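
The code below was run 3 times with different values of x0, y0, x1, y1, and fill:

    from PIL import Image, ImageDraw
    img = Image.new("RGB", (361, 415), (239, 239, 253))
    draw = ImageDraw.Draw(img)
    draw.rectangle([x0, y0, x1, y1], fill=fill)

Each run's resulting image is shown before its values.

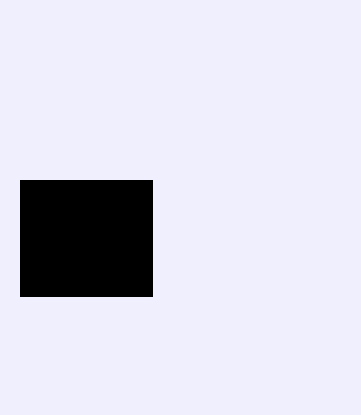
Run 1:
x0 = 20
y0 = 180
x1 = 152
y1 = 296
fill = 'black'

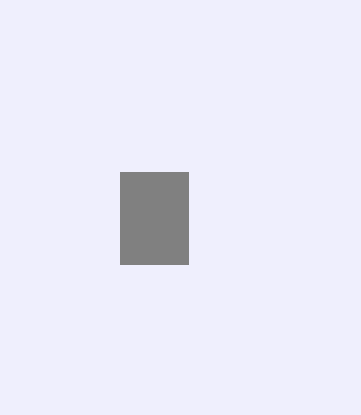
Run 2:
x0 = 120, y0 = 172, x1 = 188, y1 = 264, fill = 'gray'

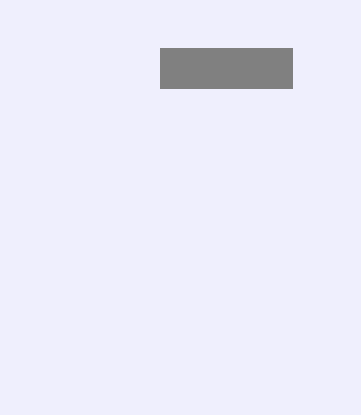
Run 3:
x0 = 160
y0 = 48
x1 = 292
y1 = 88
fill = 'gray'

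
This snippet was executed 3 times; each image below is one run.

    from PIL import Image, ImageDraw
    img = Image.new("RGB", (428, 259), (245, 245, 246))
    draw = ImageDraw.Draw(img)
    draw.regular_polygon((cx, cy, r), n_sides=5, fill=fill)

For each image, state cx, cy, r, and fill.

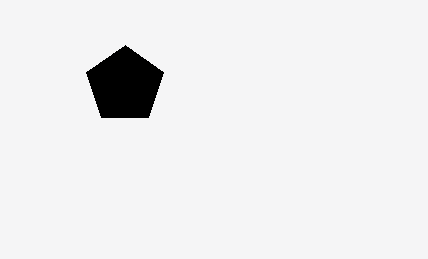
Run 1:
cx = 125, cy = 85, r = 40, fill = 'black'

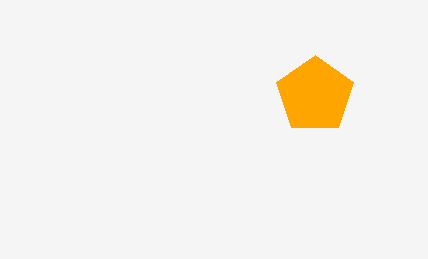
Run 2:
cx = 315; cy = 95; r = 40; fill = 'orange'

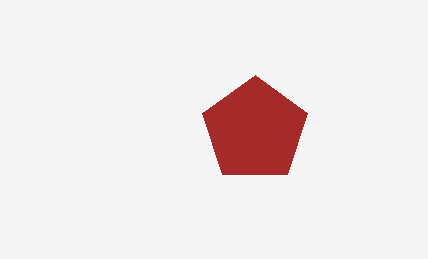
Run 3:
cx = 255, cy = 130, r = 55, fill = 'brown'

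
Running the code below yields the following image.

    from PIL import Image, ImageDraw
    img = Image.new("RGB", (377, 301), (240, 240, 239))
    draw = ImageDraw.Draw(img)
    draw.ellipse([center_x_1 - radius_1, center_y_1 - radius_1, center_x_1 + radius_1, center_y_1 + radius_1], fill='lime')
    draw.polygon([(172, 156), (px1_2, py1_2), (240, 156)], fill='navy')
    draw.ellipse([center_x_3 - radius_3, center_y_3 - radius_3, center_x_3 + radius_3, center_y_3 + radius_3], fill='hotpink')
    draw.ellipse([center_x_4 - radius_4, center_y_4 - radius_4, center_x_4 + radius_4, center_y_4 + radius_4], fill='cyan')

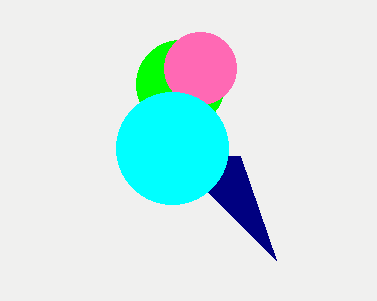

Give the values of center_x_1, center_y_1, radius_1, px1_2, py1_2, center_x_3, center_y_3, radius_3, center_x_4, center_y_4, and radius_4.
center_x_1 = 180
center_y_1 = 84
radius_1 = 44
px1_2 = 276
py1_2 = 260
center_x_3 = 200
center_y_3 = 68
radius_3 = 36
center_x_4 = 172
center_y_4 = 148
radius_4 = 56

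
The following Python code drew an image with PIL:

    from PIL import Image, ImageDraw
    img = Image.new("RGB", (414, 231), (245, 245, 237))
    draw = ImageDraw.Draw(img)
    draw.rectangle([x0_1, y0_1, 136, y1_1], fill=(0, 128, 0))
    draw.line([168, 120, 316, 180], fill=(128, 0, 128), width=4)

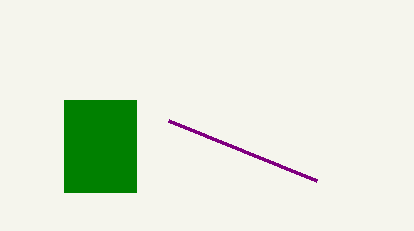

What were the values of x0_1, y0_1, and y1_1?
x0_1 = 64; y0_1 = 100; y1_1 = 192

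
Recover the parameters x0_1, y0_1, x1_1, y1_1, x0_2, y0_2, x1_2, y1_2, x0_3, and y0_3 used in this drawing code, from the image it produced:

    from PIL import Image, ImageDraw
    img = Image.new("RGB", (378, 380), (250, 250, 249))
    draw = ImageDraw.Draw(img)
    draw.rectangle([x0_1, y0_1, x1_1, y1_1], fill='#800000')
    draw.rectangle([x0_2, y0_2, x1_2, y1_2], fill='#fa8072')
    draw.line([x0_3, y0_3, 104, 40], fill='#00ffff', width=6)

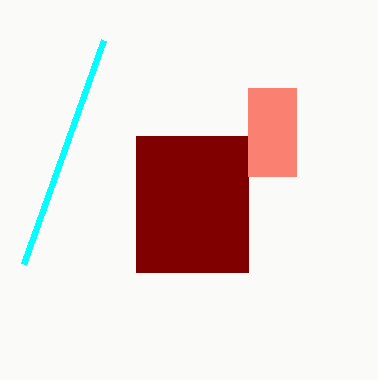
x0_1 = 136; y0_1 = 136; x1_1 = 248; y1_1 = 272; x0_2 = 248; y0_2 = 88; x1_2 = 296; y1_2 = 176; x0_3 = 24; y0_3 = 264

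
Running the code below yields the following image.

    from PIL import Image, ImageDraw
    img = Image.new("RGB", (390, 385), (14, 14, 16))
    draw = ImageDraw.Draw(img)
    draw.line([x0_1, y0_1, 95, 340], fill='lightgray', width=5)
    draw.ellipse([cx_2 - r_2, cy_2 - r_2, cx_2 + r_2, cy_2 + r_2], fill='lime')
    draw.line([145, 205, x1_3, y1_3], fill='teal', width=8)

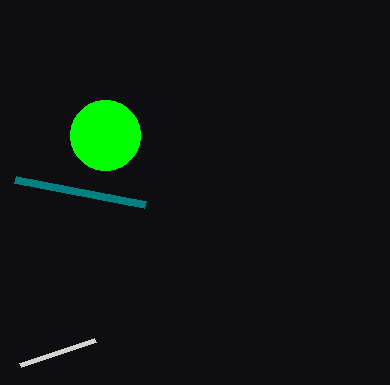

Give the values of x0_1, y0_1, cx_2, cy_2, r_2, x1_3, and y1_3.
x0_1 = 20; y0_1 = 365; cx_2 = 105; cy_2 = 135; r_2 = 35; x1_3 = 15; y1_3 = 180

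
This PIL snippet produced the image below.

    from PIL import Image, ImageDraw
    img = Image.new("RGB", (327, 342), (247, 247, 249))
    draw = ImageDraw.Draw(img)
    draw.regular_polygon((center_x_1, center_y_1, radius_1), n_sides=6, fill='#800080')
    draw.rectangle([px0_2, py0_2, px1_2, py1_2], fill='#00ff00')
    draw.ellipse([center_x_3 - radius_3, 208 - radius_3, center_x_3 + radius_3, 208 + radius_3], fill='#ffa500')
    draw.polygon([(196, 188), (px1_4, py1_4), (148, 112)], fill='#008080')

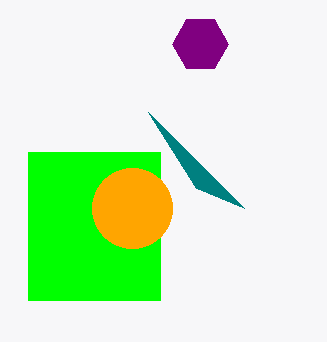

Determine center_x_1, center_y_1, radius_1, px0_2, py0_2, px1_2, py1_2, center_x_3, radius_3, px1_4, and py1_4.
center_x_1 = 200
center_y_1 = 44
radius_1 = 28
px0_2 = 28
py0_2 = 152
px1_2 = 160
py1_2 = 300
center_x_3 = 132
radius_3 = 40
px1_4 = 244
py1_4 = 208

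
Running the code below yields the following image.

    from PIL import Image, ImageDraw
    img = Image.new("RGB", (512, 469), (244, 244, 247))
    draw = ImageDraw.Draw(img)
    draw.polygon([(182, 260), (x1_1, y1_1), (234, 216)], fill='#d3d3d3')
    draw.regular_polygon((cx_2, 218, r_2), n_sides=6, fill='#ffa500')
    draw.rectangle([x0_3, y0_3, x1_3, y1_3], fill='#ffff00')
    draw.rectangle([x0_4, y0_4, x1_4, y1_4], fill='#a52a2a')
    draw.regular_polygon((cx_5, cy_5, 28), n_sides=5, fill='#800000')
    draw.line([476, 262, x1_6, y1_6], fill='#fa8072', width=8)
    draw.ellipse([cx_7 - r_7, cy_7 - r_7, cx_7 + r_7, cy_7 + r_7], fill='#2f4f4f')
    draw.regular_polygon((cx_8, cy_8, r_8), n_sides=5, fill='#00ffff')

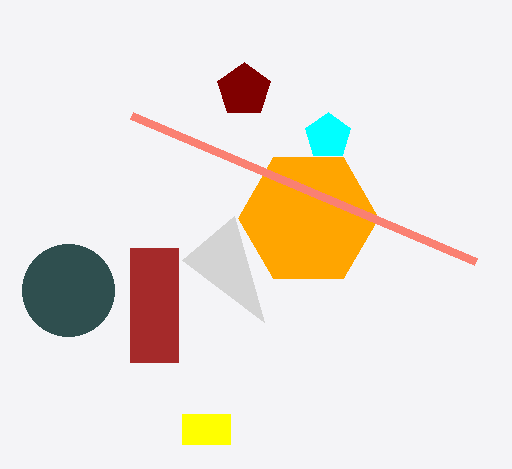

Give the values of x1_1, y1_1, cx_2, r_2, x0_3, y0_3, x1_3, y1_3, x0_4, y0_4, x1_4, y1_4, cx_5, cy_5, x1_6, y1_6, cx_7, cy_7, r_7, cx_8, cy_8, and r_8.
x1_1 = 264; y1_1 = 322; cx_2 = 308; r_2 = 70; x0_3 = 182; y0_3 = 414; x1_3 = 230; y1_3 = 444; x0_4 = 130; y0_4 = 248; x1_4 = 178; y1_4 = 362; cx_5 = 244; cy_5 = 90; x1_6 = 132; y1_6 = 116; cx_7 = 68; cy_7 = 290; r_7 = 46; cx_8 = 328; cy_8 = 136; r_8 = 24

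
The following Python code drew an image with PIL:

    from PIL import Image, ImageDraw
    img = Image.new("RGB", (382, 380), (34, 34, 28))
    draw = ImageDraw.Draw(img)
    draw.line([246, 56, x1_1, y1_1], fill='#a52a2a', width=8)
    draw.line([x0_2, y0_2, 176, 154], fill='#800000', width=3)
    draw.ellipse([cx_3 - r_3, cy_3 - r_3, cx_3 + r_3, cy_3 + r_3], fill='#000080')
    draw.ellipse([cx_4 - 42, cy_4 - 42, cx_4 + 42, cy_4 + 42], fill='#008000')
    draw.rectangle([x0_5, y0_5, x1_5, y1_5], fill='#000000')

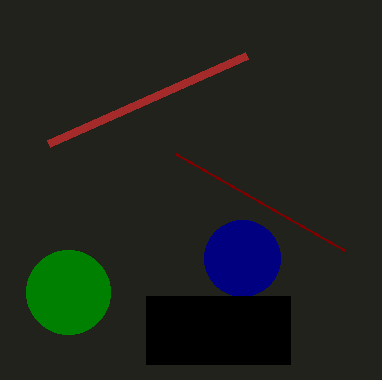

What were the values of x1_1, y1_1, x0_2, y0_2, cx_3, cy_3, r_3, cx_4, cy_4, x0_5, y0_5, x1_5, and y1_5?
x1_1 = 48; y1_1 = 144; x0_2 = 344; y0_2 = 250; cx_3 = 242; cy_3 = 258; r_3 = 38; cx_4 = 68; cy_4 = 292; x0_5 = 146; y0_5 = 296; x1_5 = 290; y1_5 = 364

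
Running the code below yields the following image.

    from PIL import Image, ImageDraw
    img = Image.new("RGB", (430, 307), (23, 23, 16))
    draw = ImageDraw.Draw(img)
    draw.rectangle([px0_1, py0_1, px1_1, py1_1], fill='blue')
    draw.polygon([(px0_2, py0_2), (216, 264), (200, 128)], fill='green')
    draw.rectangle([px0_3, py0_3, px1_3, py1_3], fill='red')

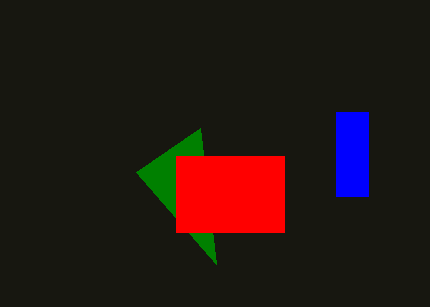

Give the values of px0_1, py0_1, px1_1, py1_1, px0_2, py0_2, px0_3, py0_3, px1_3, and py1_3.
px0_1 = 336; py0_1 = 112; px1_1 = 368; py1_1 = 196; px0_2 = 136; py0_2 = 172; px0_3 = 176; py0_3 = 156; px1_3 = 284; py1_3 = 232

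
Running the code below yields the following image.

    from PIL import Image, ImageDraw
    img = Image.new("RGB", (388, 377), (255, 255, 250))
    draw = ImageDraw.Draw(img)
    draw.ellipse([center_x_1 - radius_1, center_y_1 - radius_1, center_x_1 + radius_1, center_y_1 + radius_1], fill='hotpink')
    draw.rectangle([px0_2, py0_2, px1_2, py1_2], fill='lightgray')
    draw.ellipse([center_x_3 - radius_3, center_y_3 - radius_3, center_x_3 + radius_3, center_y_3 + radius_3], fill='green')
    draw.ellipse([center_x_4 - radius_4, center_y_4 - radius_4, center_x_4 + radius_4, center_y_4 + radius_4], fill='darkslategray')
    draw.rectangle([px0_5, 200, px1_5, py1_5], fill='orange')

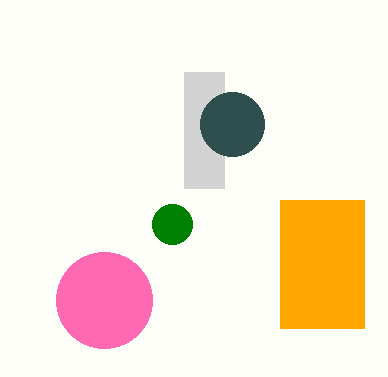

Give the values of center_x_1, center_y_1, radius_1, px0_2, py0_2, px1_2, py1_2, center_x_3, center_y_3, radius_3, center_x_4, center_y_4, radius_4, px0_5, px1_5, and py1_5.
center_x_1 = 104, center_y_1 = 300, radius_1 = 48, px0_2 = 184, py0_2 = 72, px1_2 = 224, py1_2 = 188, center_x_3 = 172, center_y_3 = 224, radius_3 = 20, center_x_4 = 232, center_y_4 = 124, radius_4 = 32, px0_5 = 280, px1_5 = 364, py1_5 = 328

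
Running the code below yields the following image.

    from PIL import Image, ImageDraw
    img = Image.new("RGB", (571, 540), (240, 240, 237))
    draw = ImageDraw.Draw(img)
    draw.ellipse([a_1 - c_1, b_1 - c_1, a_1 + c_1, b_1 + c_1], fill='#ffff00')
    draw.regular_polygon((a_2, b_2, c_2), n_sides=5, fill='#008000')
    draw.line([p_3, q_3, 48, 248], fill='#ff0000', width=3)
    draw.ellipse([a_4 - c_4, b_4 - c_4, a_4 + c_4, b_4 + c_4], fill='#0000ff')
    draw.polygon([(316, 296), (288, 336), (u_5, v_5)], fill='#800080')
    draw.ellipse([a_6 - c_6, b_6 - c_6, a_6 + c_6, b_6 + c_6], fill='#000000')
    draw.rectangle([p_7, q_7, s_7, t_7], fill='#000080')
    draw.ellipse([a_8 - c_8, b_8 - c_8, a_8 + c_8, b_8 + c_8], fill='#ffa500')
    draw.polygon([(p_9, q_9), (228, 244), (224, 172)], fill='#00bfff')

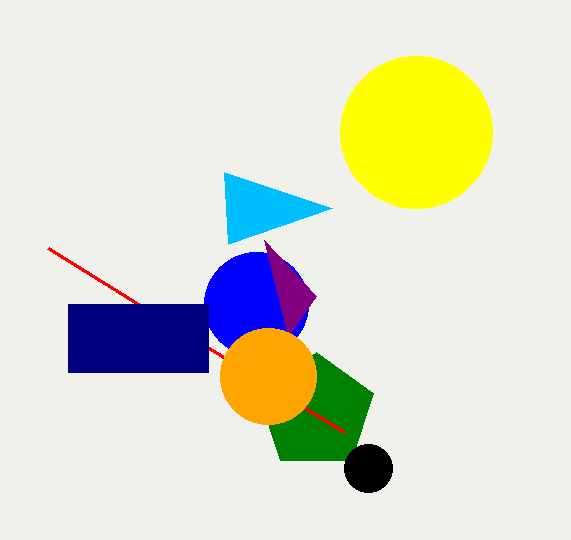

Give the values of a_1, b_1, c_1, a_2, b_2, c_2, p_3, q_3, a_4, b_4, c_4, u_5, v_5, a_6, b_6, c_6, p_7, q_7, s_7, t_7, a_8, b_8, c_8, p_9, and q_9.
a_1 = 416, b_1 = 132, c_1 = 76, a_2 = 316, b_2 = 412, c_2 = 60, p_3 = 344, q_3 = 432, a_4 = 256, b_4 = 304, c_4 = 52, u_5 = 264, v_5 = 240, a_6 = 368, b_6 = 468, c_6 = 24, p_7 = 68, q_7 = 304, s_7 = 208, t_7 = 372, a_8 = 268, b_8 = 376, c_8 = 48, p_9 = 332, q_9 = 208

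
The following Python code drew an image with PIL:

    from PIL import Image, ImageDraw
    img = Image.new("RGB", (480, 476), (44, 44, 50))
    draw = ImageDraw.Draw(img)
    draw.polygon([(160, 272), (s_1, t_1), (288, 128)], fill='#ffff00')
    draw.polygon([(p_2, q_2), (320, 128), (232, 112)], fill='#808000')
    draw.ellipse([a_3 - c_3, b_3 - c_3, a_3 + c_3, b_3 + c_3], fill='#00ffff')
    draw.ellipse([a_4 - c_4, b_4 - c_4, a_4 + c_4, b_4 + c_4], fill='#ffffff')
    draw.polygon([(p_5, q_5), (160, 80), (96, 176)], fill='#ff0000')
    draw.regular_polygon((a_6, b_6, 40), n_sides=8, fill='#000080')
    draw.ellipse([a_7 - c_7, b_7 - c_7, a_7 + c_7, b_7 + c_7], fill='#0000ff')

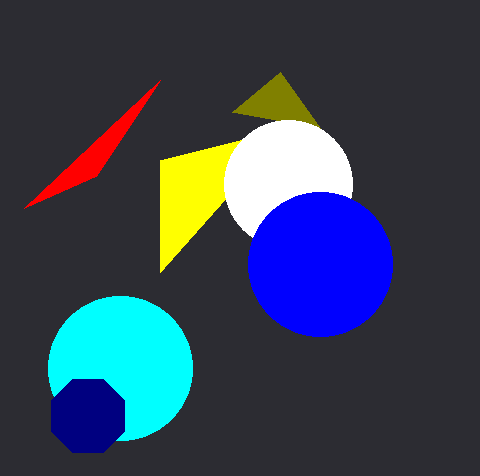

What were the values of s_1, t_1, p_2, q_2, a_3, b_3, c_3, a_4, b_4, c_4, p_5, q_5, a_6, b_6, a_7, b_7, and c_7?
s_1 = 160; t_1 = 160; p_2 = 280; q_2 = 72; a_3 = 120; b_3 = 368; c_3 = 72; a_4 = 288; b_4 = 184; c_4 = 64; p_5 = 24; q_5 = 208; a_6 = 88; b_6 = 416; a_7 = 320; b_7 = 264; c_7 = 72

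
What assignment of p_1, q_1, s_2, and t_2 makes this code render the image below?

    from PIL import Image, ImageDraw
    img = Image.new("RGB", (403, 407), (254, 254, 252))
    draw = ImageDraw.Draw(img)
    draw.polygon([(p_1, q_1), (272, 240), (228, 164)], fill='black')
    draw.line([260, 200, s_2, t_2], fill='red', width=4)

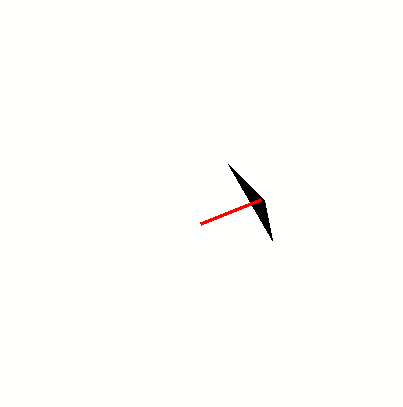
p_1 = 264, q_1 = 200, s_2 = 200, t_2 = 224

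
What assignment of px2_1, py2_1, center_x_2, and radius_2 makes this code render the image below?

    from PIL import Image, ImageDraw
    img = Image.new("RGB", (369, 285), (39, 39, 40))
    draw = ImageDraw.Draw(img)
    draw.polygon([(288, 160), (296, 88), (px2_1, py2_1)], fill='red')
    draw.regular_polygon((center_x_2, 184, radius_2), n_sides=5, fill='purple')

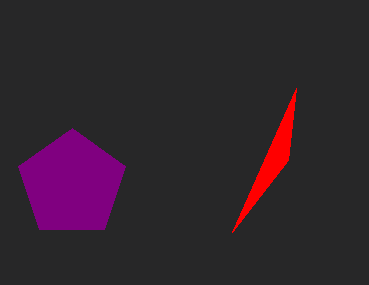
px2_1 = 232, py2_1 = 232, center_x_2 = 72, radius_2 = 56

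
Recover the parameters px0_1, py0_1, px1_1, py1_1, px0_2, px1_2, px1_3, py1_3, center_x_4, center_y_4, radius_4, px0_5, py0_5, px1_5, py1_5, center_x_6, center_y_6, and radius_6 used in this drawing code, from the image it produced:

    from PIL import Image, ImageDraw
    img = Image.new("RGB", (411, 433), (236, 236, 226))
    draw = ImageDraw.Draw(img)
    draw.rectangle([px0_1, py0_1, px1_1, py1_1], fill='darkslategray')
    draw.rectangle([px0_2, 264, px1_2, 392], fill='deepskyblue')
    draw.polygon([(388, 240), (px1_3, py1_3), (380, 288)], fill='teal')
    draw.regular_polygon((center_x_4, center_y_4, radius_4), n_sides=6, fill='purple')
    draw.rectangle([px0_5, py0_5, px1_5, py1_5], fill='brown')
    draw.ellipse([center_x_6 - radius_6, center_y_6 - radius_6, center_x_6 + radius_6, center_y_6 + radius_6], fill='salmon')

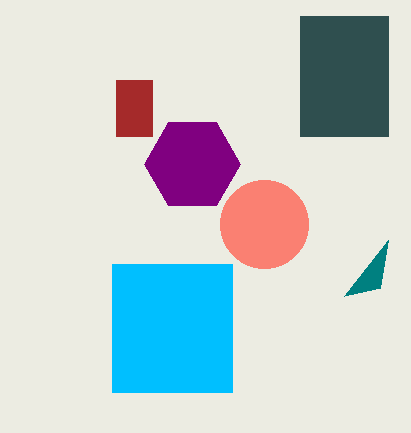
px0_1 = 300
py0_1 = 16
px1_1 = 388
py1_1 = 136
px0_2 = 112
px1_2 = 232
px1_3 = 344
py1_3 = 296
center_x_4 = 192
center_y_4 = 164
radius_4 = 48
px0_5 = 116
py0_5 = 80
px1_5 = 152
py1_5 = 136
center_x_6 = 264
center_y_6 = 224
radius_6 = 44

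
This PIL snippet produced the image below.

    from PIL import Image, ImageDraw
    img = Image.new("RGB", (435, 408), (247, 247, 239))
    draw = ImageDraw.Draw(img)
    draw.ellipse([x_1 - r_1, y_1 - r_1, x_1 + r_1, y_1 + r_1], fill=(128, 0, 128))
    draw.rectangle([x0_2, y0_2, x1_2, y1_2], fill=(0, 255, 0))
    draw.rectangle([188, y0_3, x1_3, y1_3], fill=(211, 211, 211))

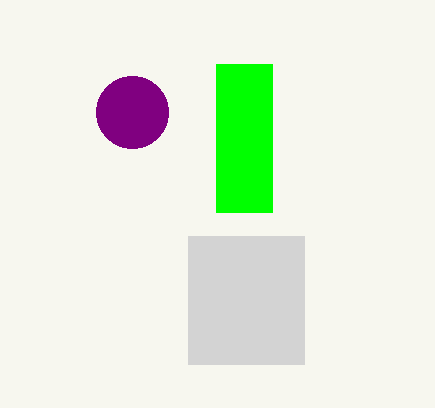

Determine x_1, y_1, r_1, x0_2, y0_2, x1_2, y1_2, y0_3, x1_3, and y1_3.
x_1 = 132, y_1 = 112, r_1 = 36, x0_2 = 216, y0_2 = 64, x1_2 = 272, y1_2 = 212, y0_3 = 236, x1_3 = 304, y1_3 = 364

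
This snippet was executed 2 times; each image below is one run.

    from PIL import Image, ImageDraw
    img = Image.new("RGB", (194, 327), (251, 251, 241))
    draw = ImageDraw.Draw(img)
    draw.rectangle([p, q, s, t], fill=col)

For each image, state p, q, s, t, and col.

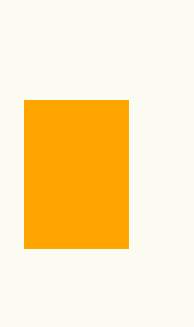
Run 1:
p = 24, q = 100, s = 128, t = 248, col = 'orange'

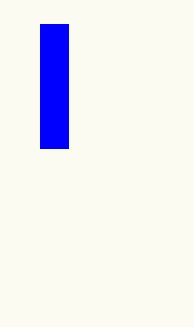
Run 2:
p = 40, q = 24, s = 68, t = 148, col = 'blue'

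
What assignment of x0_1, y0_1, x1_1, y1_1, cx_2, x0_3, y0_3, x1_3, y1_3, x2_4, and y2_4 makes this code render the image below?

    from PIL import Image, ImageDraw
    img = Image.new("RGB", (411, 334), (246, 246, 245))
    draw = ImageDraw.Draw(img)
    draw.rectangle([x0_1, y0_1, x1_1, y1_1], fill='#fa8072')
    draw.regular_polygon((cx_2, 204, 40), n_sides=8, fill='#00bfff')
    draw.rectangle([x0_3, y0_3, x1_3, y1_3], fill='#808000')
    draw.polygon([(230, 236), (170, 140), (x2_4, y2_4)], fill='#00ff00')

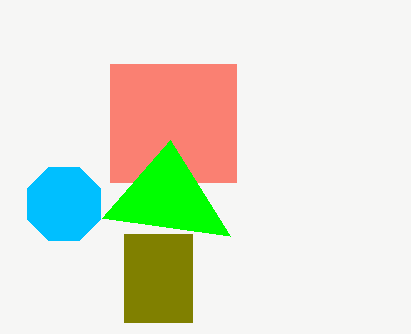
x0_1 = 110; y0_1 = 64; x1_1 = 236; y1_1 = 182; cx_2 = 64; x0_3 = 124; y0_3 = 234; x1_3 = 192; y1_3 = 322; x2_4 = 102; y2_4 = 218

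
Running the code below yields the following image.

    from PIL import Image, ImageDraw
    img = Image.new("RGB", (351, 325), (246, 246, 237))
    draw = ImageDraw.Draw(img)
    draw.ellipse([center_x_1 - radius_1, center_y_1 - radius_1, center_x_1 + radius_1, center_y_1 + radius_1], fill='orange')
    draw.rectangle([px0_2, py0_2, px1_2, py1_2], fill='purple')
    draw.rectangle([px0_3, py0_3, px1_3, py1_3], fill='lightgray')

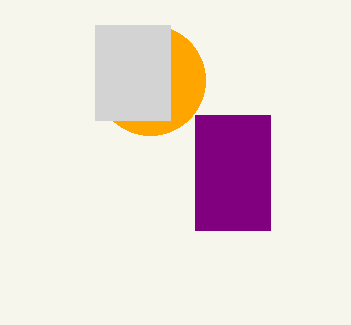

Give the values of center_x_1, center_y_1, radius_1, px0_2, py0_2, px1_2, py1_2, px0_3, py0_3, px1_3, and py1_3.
center_x_1 = 150, center_y_1 = 80, radius_1 = 55, px0_2 = 195, py0_2 = 115, px1_2 = 270, py1_2 = 230, px0_3 = 95, py0_3 = 25, px1_3 = 170, py1_3 = 120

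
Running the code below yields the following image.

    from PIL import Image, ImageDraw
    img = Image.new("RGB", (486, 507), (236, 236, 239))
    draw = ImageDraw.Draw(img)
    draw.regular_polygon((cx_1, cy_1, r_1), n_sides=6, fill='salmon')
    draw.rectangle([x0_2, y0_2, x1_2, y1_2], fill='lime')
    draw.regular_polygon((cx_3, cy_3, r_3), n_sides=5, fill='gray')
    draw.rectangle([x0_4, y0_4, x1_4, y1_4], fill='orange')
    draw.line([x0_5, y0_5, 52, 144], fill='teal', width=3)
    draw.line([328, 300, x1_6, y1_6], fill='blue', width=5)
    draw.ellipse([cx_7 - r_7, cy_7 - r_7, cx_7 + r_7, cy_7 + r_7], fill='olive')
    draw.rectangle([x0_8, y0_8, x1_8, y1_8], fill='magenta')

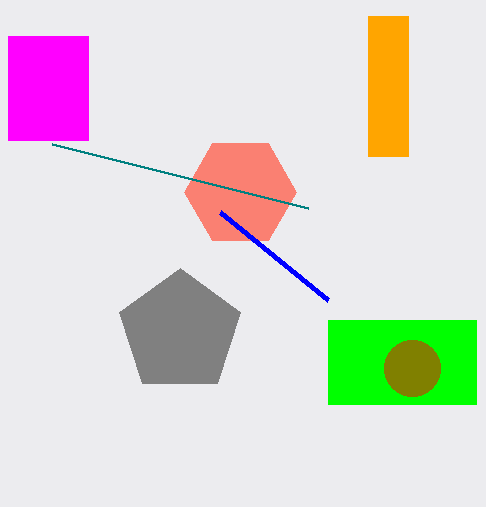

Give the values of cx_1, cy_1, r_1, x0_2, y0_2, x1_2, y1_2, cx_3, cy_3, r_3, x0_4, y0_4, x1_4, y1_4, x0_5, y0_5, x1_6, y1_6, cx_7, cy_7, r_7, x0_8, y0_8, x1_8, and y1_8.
cx_1 = 240; cy_1 = 192; r_1 = 56; x0_2 = 328; y0_2 = 320; x1_2 = 476; y1_2 = 404; cx_3 = 180; cy_3 = 332; r_3 = 64; x0_4 = 368; y0_4 = 16; x1_4 = 408; y1_4 = 156; x0_5 = 308; y0_5 = 208; x1_6 = 220; y1_6 = 212; cx_7 = 412; cy_7 = 368; r_7 = 28; x0_8 = 8; y0_8 = 36; x1_8 = 88; y1_8 = 140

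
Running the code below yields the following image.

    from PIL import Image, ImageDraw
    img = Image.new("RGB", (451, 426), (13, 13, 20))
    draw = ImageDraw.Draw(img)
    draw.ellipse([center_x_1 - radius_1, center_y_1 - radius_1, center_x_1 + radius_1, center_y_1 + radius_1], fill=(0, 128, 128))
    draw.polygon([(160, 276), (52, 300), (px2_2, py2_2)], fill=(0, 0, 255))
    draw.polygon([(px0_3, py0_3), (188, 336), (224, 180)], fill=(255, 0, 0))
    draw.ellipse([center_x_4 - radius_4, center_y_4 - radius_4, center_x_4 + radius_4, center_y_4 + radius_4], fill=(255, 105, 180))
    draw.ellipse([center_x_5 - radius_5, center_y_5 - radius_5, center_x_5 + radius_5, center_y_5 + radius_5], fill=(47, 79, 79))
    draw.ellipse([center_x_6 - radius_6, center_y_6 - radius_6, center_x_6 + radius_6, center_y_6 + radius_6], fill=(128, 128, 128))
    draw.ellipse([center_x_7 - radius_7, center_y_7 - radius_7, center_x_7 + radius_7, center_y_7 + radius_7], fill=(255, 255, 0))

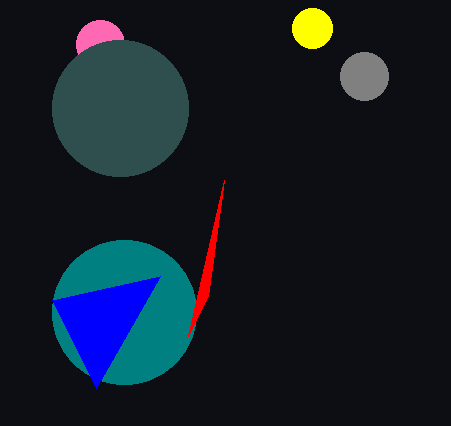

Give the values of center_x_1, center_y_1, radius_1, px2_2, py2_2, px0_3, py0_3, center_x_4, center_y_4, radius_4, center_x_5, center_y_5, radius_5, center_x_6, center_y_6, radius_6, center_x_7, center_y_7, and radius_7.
center_x_1 = 124
center_y_1 = 312
radius_1 = 72
px2_2 = 96
py2_2 = 388
px0_3 = 208
py0_3 = 296
center_x_4 = 100
center_y_4 = 44
radius_4 = 24
center_x_5 = 120
center_y_5 = 108
radius_5 = 68
center_x_6 = 364
center_y_6 = 76
radius_6 = 24
center_x_7 = 312
center_y_7 = 28
radius_7 = 20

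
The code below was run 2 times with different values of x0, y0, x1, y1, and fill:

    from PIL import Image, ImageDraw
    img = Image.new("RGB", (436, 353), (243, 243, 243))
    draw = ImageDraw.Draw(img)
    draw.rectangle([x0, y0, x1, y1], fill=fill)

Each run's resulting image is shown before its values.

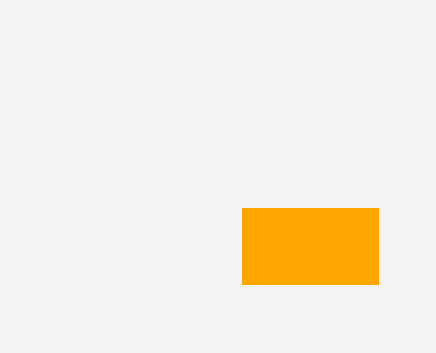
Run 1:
x0 = 242
y0 = 208
x1 = 378
y1 = 284
fill = 'orange'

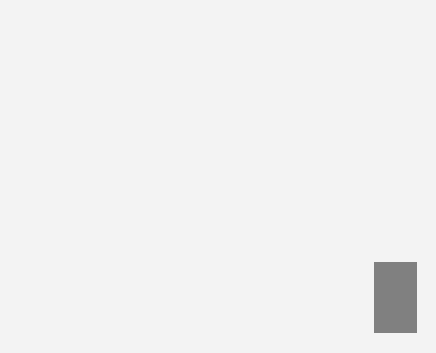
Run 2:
x0 = 374; y0 = 262; x1 = 416; y1 = 332; fill = 'gray'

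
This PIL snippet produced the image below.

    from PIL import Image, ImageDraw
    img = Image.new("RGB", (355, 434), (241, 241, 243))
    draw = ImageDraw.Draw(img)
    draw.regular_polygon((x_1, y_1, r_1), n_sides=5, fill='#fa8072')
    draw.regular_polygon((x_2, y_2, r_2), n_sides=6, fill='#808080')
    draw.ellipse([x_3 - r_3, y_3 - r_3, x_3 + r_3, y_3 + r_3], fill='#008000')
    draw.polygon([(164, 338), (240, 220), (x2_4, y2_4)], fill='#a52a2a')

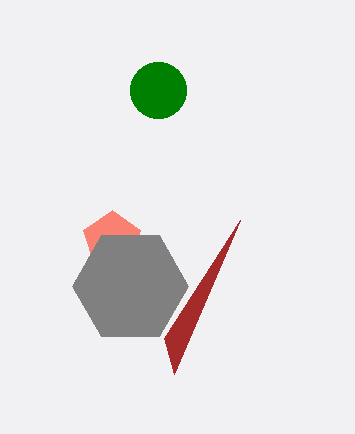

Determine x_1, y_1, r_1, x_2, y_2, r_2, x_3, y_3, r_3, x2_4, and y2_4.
x_1 = 112, y_1 = 240, r_1 = 30, x_2 = 130, y_2 = 286, r_2 = 58, x_3 = 158, y_3 = 90, r_3 = 28, x2_4 = 174, y2_4 = 374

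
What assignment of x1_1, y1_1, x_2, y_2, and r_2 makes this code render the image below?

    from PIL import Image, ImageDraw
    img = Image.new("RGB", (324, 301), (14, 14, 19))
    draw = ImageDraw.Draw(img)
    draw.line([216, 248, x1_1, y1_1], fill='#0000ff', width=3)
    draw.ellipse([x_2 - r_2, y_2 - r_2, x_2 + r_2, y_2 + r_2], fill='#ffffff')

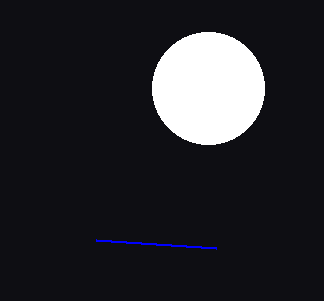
x1_1 = 96, y1_1 = 240, x_2 = 208, y_2 = 88, r_2 = 56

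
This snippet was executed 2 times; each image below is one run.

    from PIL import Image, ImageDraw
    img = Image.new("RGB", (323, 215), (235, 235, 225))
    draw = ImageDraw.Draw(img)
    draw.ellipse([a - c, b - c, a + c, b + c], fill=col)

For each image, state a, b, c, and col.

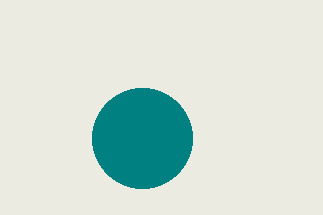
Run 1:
a = 142, b = 138, c = 50, col = 'teal'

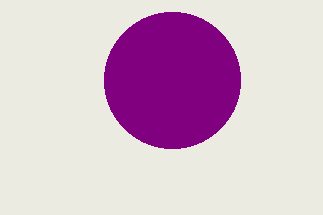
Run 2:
a = 172
b = 80
c = 68
col = 'purple'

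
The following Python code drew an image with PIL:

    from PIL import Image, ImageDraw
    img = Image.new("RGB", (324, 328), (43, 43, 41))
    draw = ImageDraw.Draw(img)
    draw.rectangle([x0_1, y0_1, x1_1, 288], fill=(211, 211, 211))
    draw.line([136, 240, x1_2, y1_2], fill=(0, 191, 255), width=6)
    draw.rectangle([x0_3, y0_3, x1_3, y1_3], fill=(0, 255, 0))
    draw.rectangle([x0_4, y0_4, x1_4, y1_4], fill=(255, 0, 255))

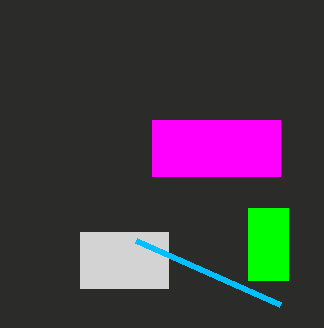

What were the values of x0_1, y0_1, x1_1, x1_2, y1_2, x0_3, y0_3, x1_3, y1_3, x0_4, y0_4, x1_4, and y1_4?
x0_1 = 80, y0_1 = 232, x1_1 = 168, x1_2 = 280, y1_2 = 304, x0_3 = 248, y0_3 = 208, x1_3 = 288, y1_3 = 280, x0_4 = 152, y0_4 = 120, x1_4 = 280, y1_4 = 176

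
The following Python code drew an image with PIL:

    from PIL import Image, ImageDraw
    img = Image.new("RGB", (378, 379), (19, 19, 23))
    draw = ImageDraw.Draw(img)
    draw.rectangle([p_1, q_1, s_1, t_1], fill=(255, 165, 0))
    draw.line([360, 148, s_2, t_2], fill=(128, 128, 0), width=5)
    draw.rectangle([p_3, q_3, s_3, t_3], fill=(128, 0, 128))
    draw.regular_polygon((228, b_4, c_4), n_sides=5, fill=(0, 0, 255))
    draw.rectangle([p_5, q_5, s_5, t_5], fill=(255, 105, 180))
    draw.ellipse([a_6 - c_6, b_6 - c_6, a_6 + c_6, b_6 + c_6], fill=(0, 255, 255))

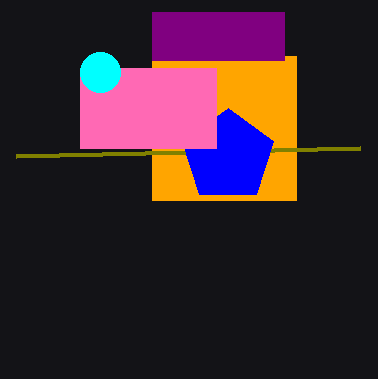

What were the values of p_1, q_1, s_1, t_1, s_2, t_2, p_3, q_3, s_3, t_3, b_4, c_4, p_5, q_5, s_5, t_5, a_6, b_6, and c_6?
p_1 = 152, q_1 = 56, s_1 = 296, t_1 = 200, s_2 = 16, t_2 = 156, p_3 = 152, q_3 = 12, s_3 = 284, t_3 = 60, b_4 = 156, c_4 = 48, p_5 = 80, q_5 = 68, s_5 = 216, t_5 = 148, a_6 = 100, b_6 = 72, c_6 = 20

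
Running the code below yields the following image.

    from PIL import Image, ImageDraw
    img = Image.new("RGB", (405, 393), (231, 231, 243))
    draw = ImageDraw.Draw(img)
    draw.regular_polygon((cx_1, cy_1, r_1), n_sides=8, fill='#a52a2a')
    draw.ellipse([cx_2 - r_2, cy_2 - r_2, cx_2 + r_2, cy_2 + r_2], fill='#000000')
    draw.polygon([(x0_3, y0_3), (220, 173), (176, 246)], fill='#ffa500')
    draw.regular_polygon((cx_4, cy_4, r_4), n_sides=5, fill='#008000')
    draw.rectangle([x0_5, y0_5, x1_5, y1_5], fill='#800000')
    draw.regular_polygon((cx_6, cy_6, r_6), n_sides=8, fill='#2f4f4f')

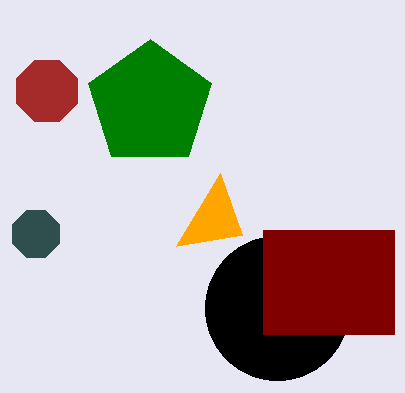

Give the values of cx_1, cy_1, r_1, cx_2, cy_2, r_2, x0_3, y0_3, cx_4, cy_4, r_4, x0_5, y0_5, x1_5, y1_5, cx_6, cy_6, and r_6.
cx_1 = 47, cy_1 = 91, r_1 = 33, cx_2 = 277, cy_2 = 308, r_2 = 72, x0_3 = 242, y0_3 = 235, cx_4 = 150, cy_4 = 104, r_4 = 65, x0_5 = 263, y0_5 = 230, x1_5 = 394, y1_5 = 334, cx_6 = 36, cy_6 = 234, r_6 = 25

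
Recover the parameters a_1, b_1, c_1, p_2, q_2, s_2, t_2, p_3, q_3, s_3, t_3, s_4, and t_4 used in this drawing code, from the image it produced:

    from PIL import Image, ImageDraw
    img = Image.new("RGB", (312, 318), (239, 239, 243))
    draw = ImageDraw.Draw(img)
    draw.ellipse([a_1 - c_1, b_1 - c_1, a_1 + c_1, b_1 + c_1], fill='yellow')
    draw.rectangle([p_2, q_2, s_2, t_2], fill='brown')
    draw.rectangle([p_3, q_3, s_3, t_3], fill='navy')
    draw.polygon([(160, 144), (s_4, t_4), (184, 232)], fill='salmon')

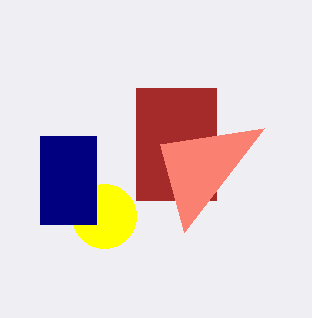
a_1 = 104
b_1 = 216
c_1 = 32
p_2 = 136
q_2 = 88
s_2 = 216
t_2 = 200
p_3 = 40
q_3 = 136
s_3 = 96
t_3 = 224
s_4 = 264
t_4 = 128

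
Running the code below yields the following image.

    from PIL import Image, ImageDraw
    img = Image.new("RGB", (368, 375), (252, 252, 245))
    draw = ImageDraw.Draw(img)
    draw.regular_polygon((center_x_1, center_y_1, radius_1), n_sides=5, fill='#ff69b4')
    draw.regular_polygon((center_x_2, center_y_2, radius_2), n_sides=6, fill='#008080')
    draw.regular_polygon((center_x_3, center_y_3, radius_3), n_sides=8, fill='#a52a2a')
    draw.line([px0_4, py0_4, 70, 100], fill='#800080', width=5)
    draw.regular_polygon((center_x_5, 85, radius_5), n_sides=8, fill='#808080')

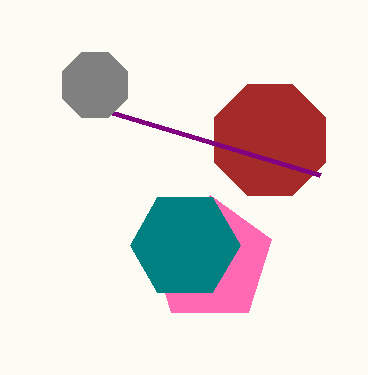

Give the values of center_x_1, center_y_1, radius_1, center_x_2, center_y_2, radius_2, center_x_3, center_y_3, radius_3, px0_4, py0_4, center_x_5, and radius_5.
center_x_1 = 210; center_y_1 = 260; radius_1 = 65; center_x_2 = 185; center_y_2 = 245; radius_2 = 55; center_x_3 = 270; center_y_3 = 140; radius_3 = 60; px0_4 = 320; py0_4 = 175; center_x_5 = 95; radius_5 = 35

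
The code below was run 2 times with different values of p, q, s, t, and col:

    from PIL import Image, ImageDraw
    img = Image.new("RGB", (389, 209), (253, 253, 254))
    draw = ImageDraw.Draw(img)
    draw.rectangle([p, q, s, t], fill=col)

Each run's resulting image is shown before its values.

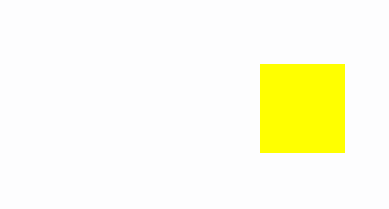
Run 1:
p = 260; q = 64; s = 344; t = 152; col = 'yellow'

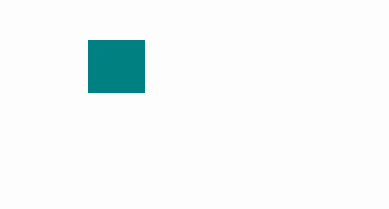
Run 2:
p = 88, q = 40, s = 144, t = 92, col = 'teal'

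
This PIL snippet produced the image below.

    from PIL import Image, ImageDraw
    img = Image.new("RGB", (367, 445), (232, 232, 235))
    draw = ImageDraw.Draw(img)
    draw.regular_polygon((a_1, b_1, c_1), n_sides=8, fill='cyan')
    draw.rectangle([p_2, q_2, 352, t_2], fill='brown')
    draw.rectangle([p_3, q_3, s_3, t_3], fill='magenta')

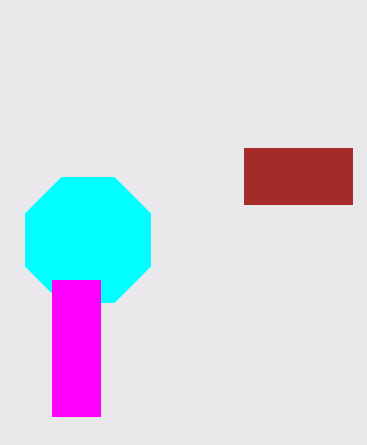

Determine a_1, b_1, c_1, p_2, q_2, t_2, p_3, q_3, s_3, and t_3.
a_1 = 88; b_1 = 240; c_1 = 68; p_2 = 244; q_2 = 148; t_2 = 204; p_3 = 52; q_3 = 280; s_3 = 100; t_3 = 416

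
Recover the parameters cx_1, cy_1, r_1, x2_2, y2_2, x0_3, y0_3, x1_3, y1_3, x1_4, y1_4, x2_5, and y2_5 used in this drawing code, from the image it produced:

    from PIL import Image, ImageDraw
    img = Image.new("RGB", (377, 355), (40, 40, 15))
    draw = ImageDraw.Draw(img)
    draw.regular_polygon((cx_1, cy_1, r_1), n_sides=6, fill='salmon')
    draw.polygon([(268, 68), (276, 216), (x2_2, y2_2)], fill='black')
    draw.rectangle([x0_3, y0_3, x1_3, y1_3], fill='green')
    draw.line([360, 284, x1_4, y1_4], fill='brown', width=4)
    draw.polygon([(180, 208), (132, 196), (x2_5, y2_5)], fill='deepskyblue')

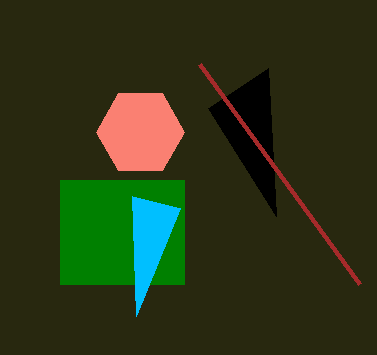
cx_1 = 140, cy_1 = 132, r_1 = 44, x2_2 = 208, y2_2 = 108, x0_3 = 60, y0_3 = 180, x1_3 = 184, y1_3 = 284, x1_4 = 200, y1_4 = 64, x2_5 = 136, y2_5 = 316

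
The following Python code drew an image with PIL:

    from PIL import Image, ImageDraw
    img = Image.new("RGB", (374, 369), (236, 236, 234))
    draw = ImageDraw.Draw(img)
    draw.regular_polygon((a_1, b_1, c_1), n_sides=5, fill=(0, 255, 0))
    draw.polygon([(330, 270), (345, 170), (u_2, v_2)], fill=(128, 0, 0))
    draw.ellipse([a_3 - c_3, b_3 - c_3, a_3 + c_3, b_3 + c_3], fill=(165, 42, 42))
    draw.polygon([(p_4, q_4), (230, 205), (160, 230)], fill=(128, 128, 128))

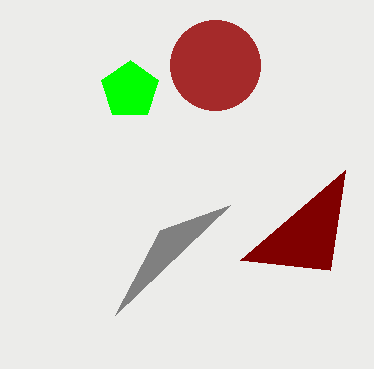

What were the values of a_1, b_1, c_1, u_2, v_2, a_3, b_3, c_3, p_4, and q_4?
a_1 = 130; b_1 = 90; c_1 = 30; u_2 = 240; v_2 = 260; a_3 = 215; b_3 = 65; c_3 = 45; p_4 = 115; q_4 = 315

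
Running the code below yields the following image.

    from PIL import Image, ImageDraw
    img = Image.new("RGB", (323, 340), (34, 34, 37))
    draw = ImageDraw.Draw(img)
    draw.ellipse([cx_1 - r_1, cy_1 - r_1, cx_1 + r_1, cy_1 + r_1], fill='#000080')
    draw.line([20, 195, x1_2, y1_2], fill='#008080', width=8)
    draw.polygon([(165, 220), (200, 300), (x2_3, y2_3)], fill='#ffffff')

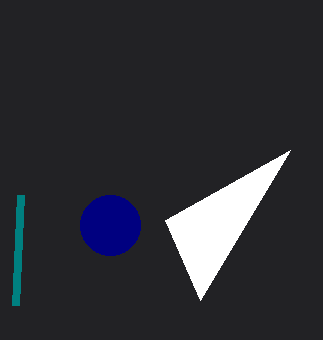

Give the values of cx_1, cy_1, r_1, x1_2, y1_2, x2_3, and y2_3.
cx_1 = 110; cy_1 = 225; r_1 = 30; x1_2 = 15; y1_2 = 305; x2_3 = 290; y2_3 = 150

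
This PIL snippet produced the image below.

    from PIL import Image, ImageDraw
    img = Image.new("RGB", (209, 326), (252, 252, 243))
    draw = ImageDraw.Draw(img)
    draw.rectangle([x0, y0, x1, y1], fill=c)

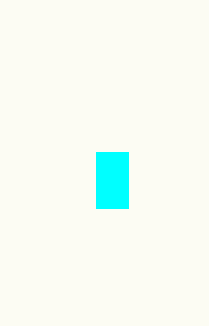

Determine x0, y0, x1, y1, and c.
x0 = 96
y0 = 152
x1 = 128
y1 = 208
c = 'cyan'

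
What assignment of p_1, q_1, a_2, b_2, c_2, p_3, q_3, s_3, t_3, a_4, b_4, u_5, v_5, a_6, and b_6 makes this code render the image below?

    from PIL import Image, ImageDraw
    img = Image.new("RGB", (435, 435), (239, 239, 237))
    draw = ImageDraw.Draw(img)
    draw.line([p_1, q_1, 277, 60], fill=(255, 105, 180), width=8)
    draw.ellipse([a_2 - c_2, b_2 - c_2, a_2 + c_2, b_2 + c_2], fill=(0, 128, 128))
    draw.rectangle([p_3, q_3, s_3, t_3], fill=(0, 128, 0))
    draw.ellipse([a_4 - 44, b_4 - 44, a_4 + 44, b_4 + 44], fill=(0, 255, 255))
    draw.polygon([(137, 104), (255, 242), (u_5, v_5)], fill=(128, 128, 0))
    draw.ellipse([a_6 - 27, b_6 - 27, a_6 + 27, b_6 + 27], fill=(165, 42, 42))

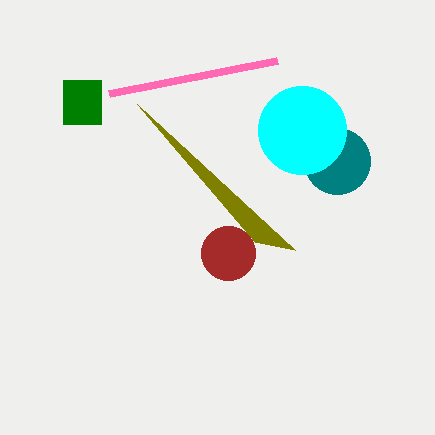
p_1 = 109, q_1 = 93, a_2 = 337, b_2 = 161, c_2 = 33, p_3 = 63, q_3 = 80, s_3 = 101, t_3 = 124, a_4 = 302, b_4 = 130, u_5 = 295, v_5 = 250, a_6 = 228, b_6 = 253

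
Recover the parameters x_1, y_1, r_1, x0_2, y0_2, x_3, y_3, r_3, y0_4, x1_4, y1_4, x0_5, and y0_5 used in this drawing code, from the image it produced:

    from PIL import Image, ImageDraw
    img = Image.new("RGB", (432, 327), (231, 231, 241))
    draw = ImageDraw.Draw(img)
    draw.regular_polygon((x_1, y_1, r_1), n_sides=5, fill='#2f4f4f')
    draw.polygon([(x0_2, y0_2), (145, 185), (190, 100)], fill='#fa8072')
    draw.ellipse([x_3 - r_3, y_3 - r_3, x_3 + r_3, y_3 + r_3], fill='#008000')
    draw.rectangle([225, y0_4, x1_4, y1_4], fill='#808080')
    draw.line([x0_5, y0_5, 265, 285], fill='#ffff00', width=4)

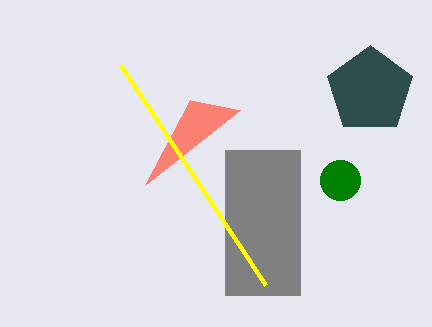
x_1 = 370, y_1 = 90, r_1 = 45, x0_2 = 240, y0_2 = 110, x_3 = 340, y_3 = 180, r_3 = 20, y0_4 = 150, x1_4 = 300, y1_4 = 295, x0_5 = 120, y0_5 = 65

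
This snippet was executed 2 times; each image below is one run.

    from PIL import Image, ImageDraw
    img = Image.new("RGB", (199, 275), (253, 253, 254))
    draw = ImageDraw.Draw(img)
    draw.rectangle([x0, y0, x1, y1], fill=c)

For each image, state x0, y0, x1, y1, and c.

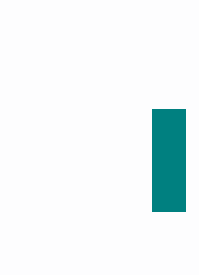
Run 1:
x0 = 152, y0 = 109, x1 = 185, y1 = 211, c = 'teal'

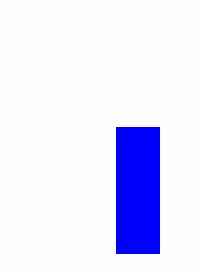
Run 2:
x0 = 116; y0 = 127; x1 = 159; y1 = 253; c = 'blue'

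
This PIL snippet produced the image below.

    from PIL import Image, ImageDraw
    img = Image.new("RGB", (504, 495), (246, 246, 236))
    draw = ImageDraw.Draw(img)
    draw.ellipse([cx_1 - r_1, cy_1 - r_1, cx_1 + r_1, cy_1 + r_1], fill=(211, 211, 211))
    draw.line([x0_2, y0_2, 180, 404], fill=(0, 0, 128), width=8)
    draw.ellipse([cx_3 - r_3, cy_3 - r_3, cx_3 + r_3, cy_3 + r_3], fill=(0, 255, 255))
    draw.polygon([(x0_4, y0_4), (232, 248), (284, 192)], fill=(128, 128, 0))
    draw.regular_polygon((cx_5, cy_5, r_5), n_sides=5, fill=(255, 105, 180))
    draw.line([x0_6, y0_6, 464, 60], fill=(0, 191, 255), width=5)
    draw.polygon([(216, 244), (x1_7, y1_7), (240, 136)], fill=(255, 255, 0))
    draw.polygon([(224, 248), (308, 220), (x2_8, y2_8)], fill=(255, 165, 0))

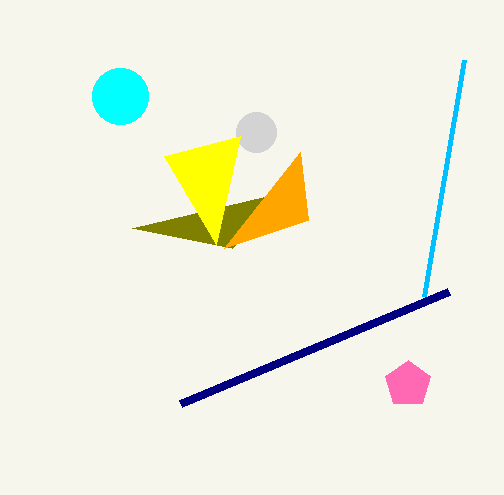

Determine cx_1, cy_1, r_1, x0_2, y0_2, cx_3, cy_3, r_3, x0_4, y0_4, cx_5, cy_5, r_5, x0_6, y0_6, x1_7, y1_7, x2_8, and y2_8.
cx_1 = 256, cy_1 = 132, r_1 = 20, x0_2 = 448, y0_2 = 292, cx_3 = 120, cy_3 = 96, r_3 = 28, x0_4 = 132, y0_4 = 228, cx_5 = 408, cy_5 = 384, r_5 = 24, x0_6 = 424, y0_6 = 296, x1_7 = 164, y1_7 = 156, x2_8 = 300, y2_8 = 152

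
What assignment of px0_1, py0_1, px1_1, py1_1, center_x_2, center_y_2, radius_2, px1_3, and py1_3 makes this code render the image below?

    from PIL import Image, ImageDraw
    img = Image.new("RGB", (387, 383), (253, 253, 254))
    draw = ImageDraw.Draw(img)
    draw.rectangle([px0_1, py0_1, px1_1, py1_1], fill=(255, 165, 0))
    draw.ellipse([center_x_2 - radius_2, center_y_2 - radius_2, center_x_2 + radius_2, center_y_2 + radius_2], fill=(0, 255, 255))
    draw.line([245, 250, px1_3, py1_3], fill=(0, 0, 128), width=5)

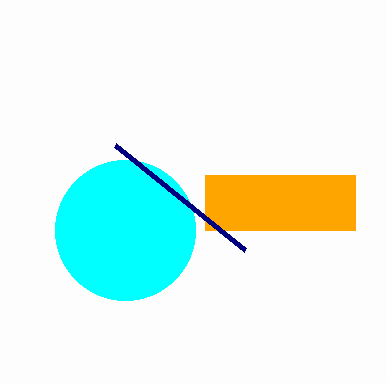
px0_1 = 205, py0_1 = 175, px1_1 = 355, py1_1 = 230, center_x_2 = 125, center_y_2 = 230, radius_2 = 70, px1_3 = 115, py1_3 = 145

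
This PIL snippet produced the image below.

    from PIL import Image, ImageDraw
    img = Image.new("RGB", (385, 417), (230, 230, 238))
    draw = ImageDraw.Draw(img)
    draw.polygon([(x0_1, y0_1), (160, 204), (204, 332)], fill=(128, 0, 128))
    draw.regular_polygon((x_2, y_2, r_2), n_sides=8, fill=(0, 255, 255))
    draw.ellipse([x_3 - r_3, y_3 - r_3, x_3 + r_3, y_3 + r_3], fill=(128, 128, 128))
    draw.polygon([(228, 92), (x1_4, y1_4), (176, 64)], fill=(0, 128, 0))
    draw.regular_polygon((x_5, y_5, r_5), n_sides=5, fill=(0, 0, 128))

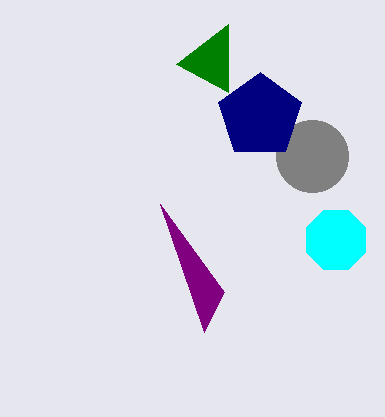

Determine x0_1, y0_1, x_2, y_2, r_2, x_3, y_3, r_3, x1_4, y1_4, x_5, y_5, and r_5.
x0_1 = 224; y0_1 = 292; x_2 = 336; y_2 = 240; r_2 = 32; x_3 = 312; y_3 = 156; r_3 = 36; x1_4 = 228; y1_4 = 24; x_5 = 260; y_5 = 116; r_5 = 44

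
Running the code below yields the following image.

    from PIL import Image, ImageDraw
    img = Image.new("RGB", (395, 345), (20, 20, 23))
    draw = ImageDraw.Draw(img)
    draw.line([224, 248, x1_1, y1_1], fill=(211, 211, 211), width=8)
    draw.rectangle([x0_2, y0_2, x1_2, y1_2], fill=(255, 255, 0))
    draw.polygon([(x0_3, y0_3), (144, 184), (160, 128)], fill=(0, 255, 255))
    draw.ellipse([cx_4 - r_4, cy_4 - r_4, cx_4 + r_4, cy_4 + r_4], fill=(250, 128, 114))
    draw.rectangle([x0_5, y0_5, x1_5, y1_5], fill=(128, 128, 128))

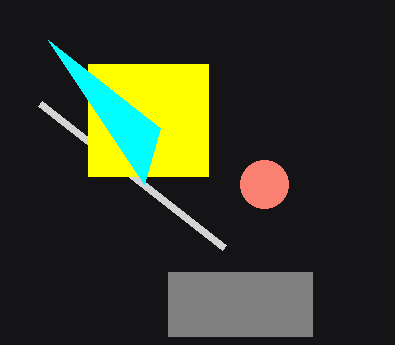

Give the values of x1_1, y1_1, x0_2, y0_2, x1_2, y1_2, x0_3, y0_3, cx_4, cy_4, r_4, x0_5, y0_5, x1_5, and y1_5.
x1_1 = 40, y1_1 = 104, x0_2 = 88, y0_2 = 64, x1_2 = 208, y1_2 = 176, x0_3 = 48, y0_3 = 40, cx_4 = 264, cy_4 = 184, r_4 = 24, x0_5 = 168, y0_5 = 272, x1_5 = 312, y1_5 = 336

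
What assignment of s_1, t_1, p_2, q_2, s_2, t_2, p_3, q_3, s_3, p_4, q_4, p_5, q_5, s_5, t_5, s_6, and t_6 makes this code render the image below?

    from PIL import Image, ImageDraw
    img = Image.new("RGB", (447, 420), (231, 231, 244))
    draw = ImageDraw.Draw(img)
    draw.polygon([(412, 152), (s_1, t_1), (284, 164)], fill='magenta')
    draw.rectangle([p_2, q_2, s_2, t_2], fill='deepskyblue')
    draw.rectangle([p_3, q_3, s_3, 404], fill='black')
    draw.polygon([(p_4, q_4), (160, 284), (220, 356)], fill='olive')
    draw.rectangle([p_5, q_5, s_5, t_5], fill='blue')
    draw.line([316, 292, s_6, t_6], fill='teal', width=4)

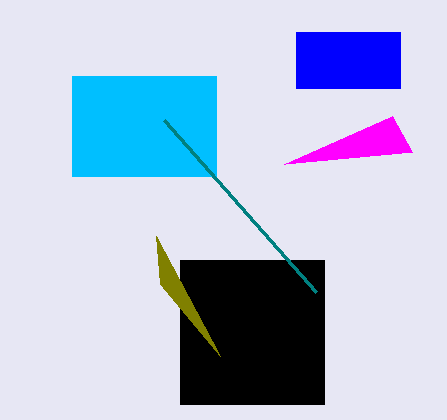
s_1 = 392, t_1 = 116, p_2 = 72, q_2 = 76, s_2 = 216, t_2 = 176, p_3 = 180, q_3 = 260, s_3 = 324, p_4 = 156, q_4 = 236, p_5 = 296, q_5 = 32, s_5 = 400, t_5 = 88, s_6 = 164, t_6 = 120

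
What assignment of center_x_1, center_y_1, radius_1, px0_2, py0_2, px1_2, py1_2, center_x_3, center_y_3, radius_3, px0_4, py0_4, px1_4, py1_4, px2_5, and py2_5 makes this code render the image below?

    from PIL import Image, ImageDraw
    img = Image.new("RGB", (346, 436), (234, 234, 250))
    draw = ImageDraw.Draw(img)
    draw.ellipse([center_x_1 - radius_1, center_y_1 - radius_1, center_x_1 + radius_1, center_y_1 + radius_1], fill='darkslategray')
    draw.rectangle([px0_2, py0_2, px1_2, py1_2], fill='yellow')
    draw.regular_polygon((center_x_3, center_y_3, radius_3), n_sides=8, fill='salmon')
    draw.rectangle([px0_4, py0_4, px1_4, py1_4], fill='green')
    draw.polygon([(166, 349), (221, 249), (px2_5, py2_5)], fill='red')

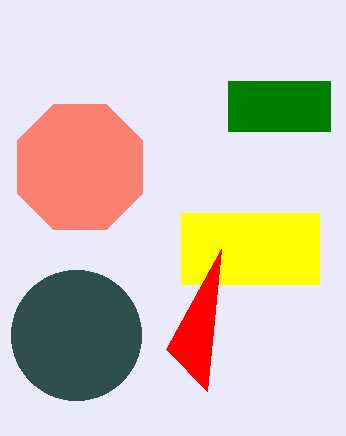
center_x_1 = 76
center_y_1 = 335
radius_1 = 65
px0_2 = 181
py0_2 = 213
px1_2 = 319
py1_2 = 284
center_x_3 = 80
center_y_3 = 167
radius_3 = 68
px0_4 = 228
py0_4 = 81
px1_4 = 330
py1_4 = 131
px2_5 = 207
py2_5 = 391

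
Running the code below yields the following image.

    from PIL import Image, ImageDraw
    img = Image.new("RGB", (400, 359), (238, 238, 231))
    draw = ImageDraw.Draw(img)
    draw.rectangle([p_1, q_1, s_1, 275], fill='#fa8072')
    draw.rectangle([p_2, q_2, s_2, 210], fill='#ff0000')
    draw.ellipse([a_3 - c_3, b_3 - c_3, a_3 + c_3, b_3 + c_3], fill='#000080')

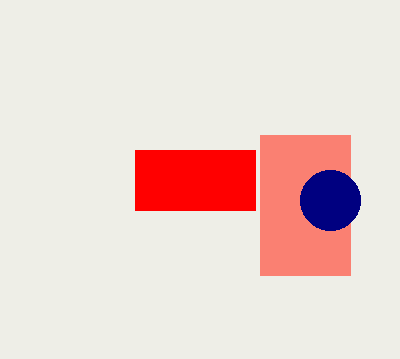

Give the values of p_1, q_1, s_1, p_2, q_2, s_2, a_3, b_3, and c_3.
p_1 = 260
q_1 = 135
s_1 = 350
p_2 = 135
q_2 = 150
s_2 = 255
a_3 = 330
b_3 = 200
c_3 = 30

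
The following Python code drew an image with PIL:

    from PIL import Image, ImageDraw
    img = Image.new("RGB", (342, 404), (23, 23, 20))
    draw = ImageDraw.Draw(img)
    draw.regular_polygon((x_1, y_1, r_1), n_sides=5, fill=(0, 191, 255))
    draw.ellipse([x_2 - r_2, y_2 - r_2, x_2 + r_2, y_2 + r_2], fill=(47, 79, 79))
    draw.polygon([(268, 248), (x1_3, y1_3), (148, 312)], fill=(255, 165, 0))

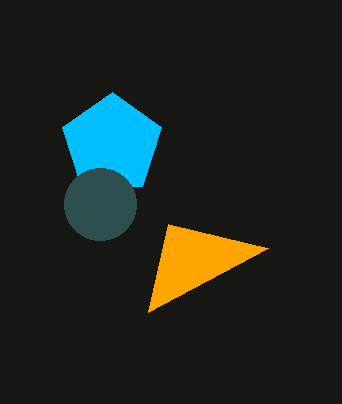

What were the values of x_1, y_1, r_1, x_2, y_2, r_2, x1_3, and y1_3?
x_1 = 112
y_1 = 144
r_1 = 52
x_2 = 100
y_2 = 204
r_2 = 36
x1_3 = 168
y1_3 = 224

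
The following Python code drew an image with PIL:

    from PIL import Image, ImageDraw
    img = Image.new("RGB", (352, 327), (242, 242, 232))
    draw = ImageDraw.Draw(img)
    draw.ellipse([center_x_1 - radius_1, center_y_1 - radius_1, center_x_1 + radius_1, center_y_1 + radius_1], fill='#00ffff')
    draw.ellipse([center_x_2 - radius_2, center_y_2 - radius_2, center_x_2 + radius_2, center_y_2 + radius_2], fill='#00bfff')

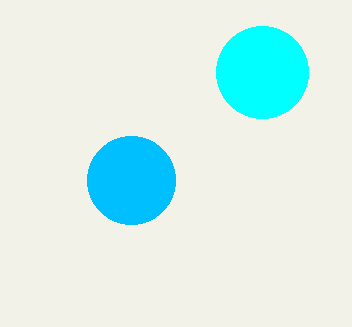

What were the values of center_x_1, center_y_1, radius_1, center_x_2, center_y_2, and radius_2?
center_x_1 = 262
center_y_1 = 72
radius_1 = 46
center_x_2 = 131
center_y_2 = 180
radius_2 = 44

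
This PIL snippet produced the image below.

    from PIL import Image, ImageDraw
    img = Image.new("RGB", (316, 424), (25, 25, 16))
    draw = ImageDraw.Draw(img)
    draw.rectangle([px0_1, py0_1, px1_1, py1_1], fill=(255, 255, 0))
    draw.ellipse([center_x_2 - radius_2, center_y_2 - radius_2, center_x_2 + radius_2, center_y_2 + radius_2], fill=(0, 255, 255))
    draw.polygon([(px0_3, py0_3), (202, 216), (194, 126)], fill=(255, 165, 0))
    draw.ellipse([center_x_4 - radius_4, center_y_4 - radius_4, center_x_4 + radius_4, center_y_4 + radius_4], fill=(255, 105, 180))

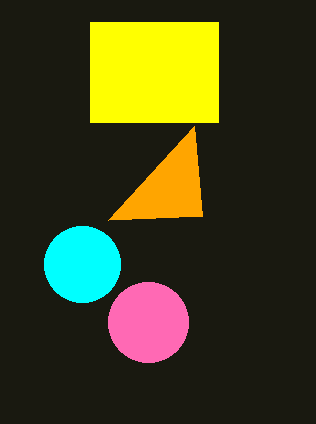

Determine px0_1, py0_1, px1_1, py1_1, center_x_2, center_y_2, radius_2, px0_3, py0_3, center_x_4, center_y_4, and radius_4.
px0_1 = 90; py0_1 = 22; px1_1 = 218; py1_1 = 122; center_x_2 = 82; center_y_2 = 264; radius_2 = 38; px0_3 = 108; py0_3 = 220; center_x_4 = 148; center_y_4 = 322; radius_4 = 40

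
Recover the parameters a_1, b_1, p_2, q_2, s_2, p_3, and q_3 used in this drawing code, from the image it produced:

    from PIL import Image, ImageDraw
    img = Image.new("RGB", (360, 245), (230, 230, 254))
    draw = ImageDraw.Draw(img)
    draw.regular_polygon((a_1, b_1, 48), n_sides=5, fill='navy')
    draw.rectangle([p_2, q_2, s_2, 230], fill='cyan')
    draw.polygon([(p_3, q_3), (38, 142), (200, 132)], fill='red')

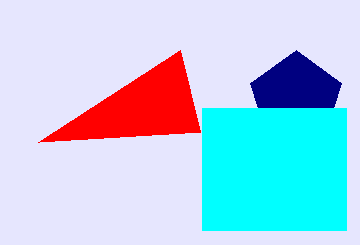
a_1 = 296, b_1 = 98, p_2 = 202, q_2 = 108, s_2 = 346, p_3 = 180, q_3 = 50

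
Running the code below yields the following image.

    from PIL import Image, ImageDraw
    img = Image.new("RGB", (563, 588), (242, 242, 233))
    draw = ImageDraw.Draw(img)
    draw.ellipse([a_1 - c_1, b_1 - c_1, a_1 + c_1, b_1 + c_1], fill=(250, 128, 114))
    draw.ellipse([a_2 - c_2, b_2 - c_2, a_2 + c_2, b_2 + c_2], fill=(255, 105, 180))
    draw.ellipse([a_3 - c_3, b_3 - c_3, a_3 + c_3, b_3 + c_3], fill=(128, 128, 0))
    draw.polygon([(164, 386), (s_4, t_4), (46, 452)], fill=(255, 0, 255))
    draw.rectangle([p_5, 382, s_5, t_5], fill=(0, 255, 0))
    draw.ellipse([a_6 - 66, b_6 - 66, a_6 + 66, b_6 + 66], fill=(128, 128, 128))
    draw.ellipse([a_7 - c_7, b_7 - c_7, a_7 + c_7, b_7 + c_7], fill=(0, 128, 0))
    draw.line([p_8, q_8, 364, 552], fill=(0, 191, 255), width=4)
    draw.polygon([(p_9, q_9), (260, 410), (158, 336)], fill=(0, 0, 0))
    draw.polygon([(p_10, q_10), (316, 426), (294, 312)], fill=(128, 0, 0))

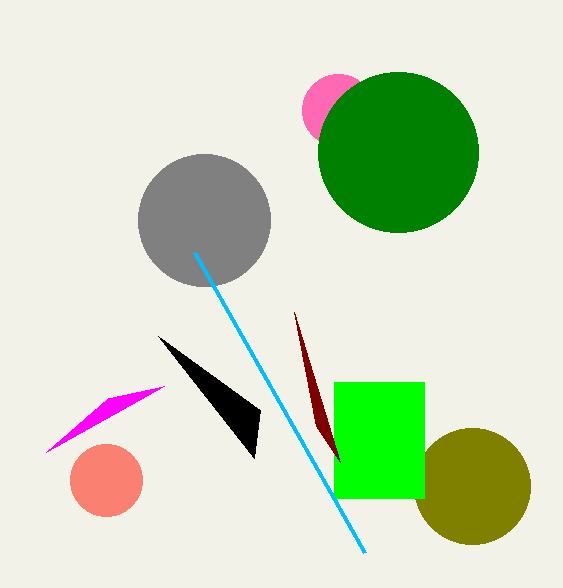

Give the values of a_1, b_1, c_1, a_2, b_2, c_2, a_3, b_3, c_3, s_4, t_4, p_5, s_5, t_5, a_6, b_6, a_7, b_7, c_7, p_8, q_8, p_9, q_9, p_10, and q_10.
a_1 = 106; b_1 = 480; c_1 = 36; a_2 = 338; b_2 = 110; c_2 = 36; a_3 = 472; b_3 = 486; c_3 = 58; s_4 = 108; t_4 = 398; p_5 = 334; s_5 = 424; t_5 = 498; a_6 = 204; b_6 = 220; a_7 = 398; b_7 = 152; c_7 = 80; p_8 = 194; q_8 = 252; p_9 = 254; q_9 = 458; p_10 = 340; q_10 = 462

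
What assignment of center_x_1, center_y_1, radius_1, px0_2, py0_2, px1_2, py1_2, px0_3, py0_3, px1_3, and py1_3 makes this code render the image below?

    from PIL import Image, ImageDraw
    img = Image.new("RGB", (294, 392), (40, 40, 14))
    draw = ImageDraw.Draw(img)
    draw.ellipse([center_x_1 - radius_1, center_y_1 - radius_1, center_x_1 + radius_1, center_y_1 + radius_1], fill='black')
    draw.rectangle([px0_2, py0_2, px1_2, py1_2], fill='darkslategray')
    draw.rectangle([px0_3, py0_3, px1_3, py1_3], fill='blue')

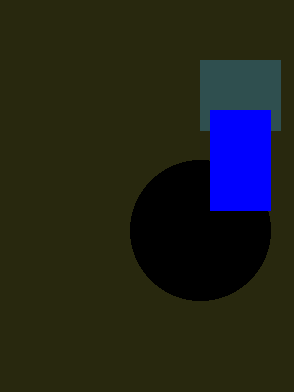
center_x_1 = 200; center_y_1 = 230; radius_1 = 70; px0_2 = 200; py0_2 = 60; px1_2 = 280; py1_2 = 130; px0_3 = 210; py0_3 = 110; px1_3 = 270; py1_3 = 210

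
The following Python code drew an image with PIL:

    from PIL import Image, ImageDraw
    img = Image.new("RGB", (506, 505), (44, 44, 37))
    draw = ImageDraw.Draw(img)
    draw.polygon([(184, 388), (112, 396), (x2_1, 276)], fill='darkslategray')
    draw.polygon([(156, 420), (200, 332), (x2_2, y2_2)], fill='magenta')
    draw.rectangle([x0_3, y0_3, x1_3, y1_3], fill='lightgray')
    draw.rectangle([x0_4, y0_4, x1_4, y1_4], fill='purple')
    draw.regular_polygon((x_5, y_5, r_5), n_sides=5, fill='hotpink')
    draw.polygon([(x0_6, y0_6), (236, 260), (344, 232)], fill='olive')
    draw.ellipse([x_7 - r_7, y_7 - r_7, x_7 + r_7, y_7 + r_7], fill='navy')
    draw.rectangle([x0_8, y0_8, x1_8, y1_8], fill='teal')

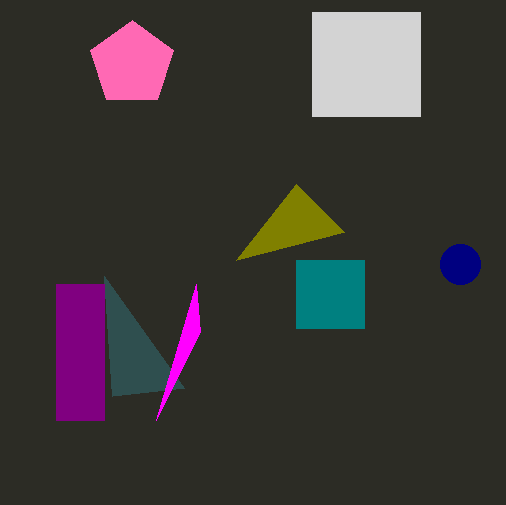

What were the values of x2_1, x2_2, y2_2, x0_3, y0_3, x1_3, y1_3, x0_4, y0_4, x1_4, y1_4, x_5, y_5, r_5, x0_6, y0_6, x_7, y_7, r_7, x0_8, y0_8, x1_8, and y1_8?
x2_1 = 104
x2_2 = 196
y2_2 = 284
x0_3 = 312
y0_3 = 12
x1_3 = 420
y1_3 = 116
x0_4 = 56
y0_4 = 284
x1_4 = 104
y1_4 = 420
x_5 = 132
y_5 = 64
r_5 = 44
x0_6 = 296
y0_6 = 184
x_7 = 460
y_7 = 264
r_7 = 20
x0_8 = 296
y0_8 = 260
x1_8 = 364
y1_8 = 328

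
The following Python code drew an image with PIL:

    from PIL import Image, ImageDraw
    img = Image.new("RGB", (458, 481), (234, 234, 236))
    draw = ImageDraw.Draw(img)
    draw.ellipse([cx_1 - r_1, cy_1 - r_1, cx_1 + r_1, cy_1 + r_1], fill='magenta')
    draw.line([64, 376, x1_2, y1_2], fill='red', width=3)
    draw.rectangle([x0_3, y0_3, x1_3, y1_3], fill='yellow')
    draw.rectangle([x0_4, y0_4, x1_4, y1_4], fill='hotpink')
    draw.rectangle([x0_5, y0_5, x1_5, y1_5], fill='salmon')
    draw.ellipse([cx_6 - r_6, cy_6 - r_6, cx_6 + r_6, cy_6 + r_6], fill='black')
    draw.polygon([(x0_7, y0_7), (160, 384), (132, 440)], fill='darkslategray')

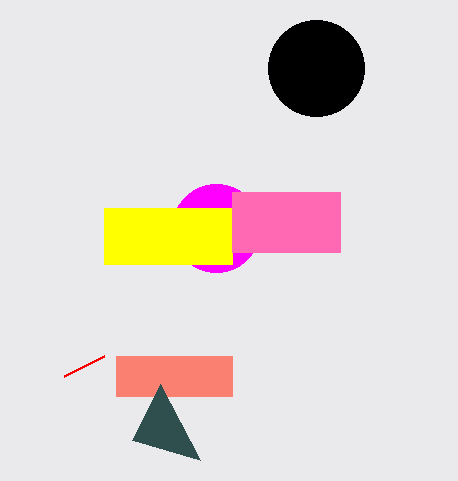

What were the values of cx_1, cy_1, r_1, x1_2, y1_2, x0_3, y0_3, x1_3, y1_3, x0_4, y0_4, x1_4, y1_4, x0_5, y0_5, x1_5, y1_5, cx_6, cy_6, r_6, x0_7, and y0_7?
cx_1 = 216; cy_1 = 228; r_1 = 44; x1_2 = 104; y1_2 = 356; x0_3 = 104; y0_3 = 208; x1_3 = 232; y1_3 = 264; x0_4 = 232; y0_4 = 192; x1_4 = 340; y1_4 = 252; x0_5 = 116; y0_5 = 356; x1_5 = 232; y1_5 = 396; cx_6 = 316; cy_6 = 68; r_6 = 48; x0_7 = 200; y0_7 = 460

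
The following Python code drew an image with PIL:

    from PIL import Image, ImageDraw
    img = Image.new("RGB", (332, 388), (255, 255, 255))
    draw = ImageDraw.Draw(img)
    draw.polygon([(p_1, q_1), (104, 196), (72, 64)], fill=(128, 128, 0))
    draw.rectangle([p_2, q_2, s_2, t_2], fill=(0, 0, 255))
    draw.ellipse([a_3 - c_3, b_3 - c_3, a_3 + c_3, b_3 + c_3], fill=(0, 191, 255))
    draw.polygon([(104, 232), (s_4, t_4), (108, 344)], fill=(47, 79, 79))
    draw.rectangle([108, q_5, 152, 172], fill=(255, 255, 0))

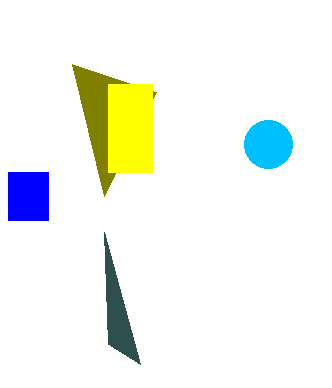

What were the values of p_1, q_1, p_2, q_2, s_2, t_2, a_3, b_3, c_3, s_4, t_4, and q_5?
p_1 = 156
q_1 = 92
p_2 = 8
q_2 = 172
s_2 = 48
t_2 = 220
a_3 = 268
b_3 = 144
c_3 = 24
s_4 = 140
t_4 = 364
q_5 = 84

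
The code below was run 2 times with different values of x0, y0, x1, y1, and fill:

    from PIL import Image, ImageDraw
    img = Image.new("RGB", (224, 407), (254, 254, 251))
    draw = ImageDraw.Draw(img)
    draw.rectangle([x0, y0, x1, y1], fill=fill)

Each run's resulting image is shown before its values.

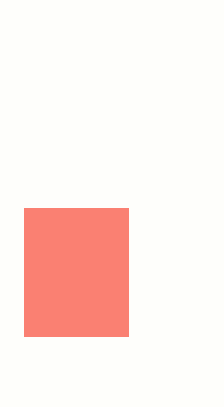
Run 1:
x0 = 24
y0 = 208
x1 = 128
y1 = 336
fill = 'salmon'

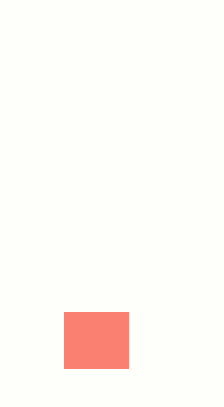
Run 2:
x0 = 64; y0 = 312; x1 = 128; y1 = 368; fill = 'salmon'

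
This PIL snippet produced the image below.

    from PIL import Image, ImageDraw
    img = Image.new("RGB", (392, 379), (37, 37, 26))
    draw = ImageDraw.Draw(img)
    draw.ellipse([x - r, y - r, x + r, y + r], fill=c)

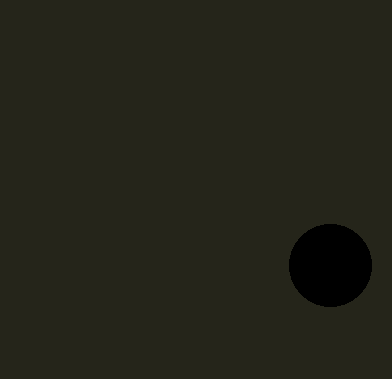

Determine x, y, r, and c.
x = 330
y = 265
r = 41
c = 'black'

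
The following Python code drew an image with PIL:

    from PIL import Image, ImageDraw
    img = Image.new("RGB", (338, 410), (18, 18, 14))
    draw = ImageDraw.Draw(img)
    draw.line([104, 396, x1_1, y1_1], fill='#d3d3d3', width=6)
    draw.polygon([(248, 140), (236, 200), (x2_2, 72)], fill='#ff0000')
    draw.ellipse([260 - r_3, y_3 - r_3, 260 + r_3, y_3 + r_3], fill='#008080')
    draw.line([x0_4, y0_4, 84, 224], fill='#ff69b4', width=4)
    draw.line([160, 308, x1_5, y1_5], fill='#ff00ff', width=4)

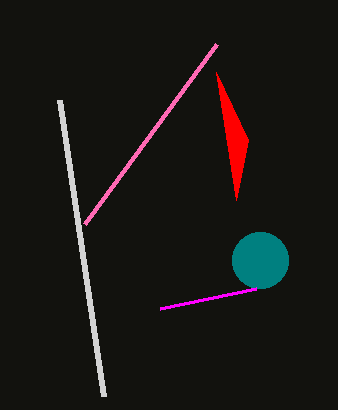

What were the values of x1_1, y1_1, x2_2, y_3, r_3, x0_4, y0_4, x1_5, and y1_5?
x1_1 = 60
y1_1 = 100
x2_2 = 216
y_3 = 260
r_3 = 28
x0_4 = 216
y0_4 = 44
x1_5 = 256
y1_5 = 288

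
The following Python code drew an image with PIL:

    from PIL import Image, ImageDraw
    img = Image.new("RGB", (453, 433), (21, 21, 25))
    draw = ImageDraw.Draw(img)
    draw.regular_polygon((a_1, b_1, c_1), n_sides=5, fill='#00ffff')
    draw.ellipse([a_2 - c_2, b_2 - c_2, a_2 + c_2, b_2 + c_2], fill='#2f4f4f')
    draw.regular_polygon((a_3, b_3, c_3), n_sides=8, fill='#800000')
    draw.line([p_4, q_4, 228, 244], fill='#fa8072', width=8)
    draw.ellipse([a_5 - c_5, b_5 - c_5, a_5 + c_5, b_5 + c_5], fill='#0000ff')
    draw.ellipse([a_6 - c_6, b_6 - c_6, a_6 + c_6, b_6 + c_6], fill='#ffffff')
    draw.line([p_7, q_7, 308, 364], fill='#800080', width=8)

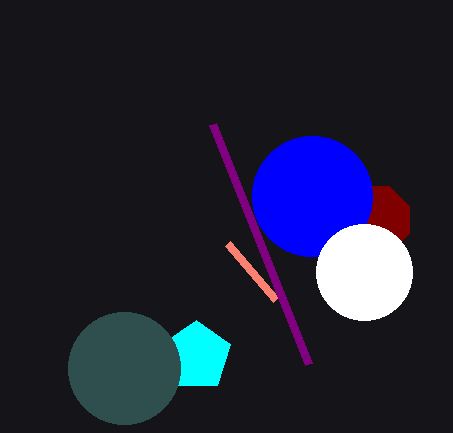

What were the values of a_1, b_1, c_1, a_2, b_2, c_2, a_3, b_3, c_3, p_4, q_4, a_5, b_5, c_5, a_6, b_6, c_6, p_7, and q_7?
a_1 = 196
b_1 = 356
c_1 = 36
a_2 = 124
b_2 = 368
c_2 = 56
a_3 = 376
b_3 = 220
c_3 = 36
p_4 = 276
q_4 = 300
a_5 = 312
b_5 = 196
c_5 = 60
a_6 = 364
b_6 = 272
c_6 = 48
p_7 = 212
q_7 = 124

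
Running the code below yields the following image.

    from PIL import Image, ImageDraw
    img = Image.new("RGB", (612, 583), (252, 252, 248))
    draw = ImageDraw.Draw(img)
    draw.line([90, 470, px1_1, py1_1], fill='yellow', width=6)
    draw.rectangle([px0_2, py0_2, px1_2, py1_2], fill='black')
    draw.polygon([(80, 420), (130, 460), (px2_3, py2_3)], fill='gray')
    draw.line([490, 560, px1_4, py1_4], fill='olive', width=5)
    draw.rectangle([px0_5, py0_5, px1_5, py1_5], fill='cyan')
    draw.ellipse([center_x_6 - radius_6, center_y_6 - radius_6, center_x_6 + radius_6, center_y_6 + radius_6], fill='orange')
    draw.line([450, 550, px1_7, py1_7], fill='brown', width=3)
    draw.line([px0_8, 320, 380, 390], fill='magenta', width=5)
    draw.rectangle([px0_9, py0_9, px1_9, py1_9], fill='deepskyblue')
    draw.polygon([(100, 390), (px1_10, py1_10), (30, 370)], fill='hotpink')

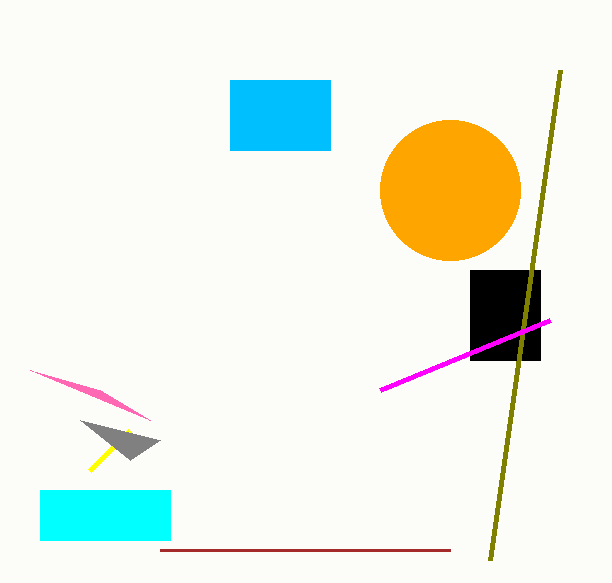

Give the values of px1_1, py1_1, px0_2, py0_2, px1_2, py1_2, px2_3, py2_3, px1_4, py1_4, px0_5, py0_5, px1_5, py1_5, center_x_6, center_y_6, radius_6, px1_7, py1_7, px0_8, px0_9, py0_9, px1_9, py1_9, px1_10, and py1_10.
px1_1 = 130
py1_1 = 430
px0_2 = 470
py0_2 = 270
px1_2 = 540
py1_2 = 360
px2_3 = 160
py2_3 = 440
px1_4 = 560
py1_4 = 70
px0_5 = 40
py0_5 = 490
px1_5 = 170
py1_5 = 540
center_x_6 = 450
center_y_6 = 190
radius_6 = 70
px1_7 = 160
py1_7 = 550
px0_8 = 550
px0_9 = 230
py0_9 = 80
px1_9 = 330
py1_9 = 150
px1_10 = 150
py1_10 = 420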